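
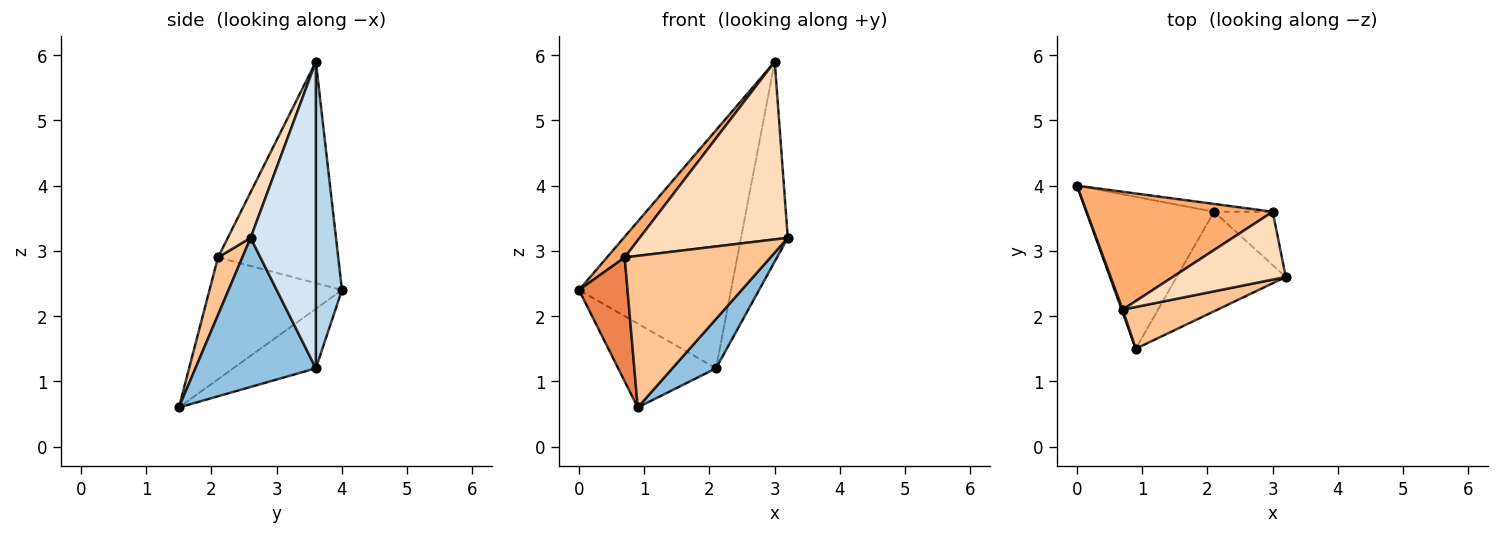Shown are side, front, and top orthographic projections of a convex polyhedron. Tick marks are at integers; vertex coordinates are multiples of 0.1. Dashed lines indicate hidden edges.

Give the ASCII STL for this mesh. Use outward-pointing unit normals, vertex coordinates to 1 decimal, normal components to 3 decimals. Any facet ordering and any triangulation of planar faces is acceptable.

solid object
 facet normal -0.378 0.448 -0.811
  outer loop
   vertex 2.1 3.6 1.2
   vertex 0.9 1.5 0.6
   vertex 0.0 4.0 2.4
  endloop
 endfacet
 facet normal 0.775 -0.281 -0.567
  outer loop
   vertex 2.1 3.6 1.2
   vertex 3.2 2.6 3.2
   vertex 0.9 1.5 0.6
  endloop
 endfacet
 facet normal 0.169 0.985 -0.032
  outer loop
   vertex 2.1 3.6 1.2
   vertex 0.0 4.0 2.4
   vertex 3.0 3.6 5.9
  endloop
 endfacet
 facet normal 0.803 0.576 -0.154
  outer loop
   vertex 2.1 3.6 1.2
   vertex 3.0 3.6 5.9
   vertex 3.2 2.6 3.2
  endloop
 endfacet
 facet normal -0.939 -0.344 0.008
  outer loop
   vertex 0.7 2.1 2.9
   vertex 0.0 4.0 2.4
   vertex 0.9 1.5 0.6
  endloop
 endfacet
 facet normal -0.761 -0.112 0.639
  outer loop
   vertex 0.7 2.1 2.9
   vertex 3.0 3.6 5.9
   vertex 0.0 4.0 2.4
  endloop
 endfacet
 facet normal 0.159 -0.952 0.262
  outer loop
   vertex 0.7 2.1 2.9
   vertex 0.9 1.5 0.6
   vertex 3.2 2.6 3.2
  endloop
 endfacet
 facet normal 0.143 -0.925 0.353
  outer loop
   vertex 0.7 2.1 2.9
   vertex 3.2 2.6 3.2
   vertex 3.0 3.6 5.9
  endloop
 endfacet
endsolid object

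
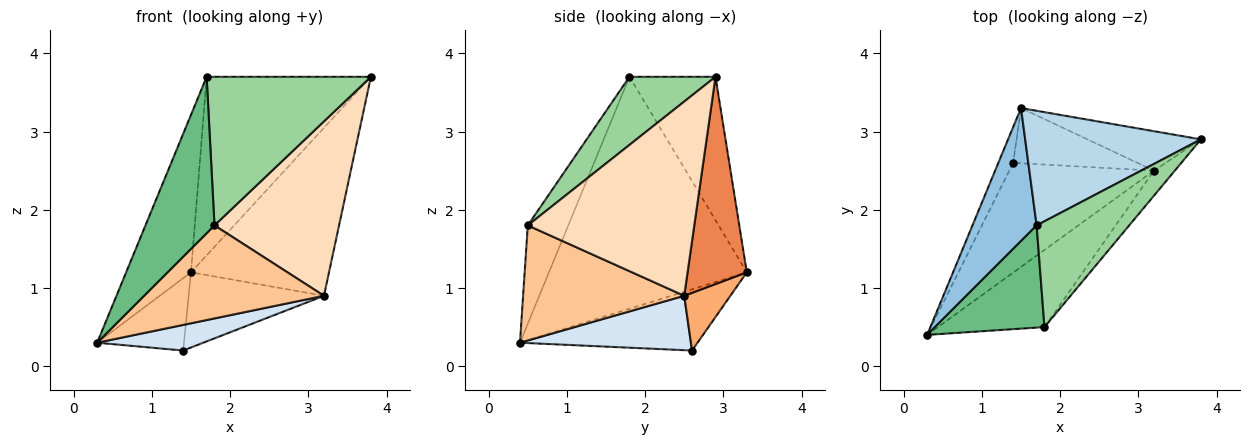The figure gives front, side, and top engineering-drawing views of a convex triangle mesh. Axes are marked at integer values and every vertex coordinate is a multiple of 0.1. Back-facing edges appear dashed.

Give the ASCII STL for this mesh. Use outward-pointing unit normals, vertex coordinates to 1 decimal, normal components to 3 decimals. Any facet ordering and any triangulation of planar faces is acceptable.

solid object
 facet normal -0.878 0.429 -0.213
  outer loop
   vertex 1.4 2.6 0.2
   vertex 0.3 0.4 0.3
   vertex 1.5 3.3 1.2
  endloop
 endfacet
 facet normal -0.919 0.301 0.254
  outer loop
   vertex 1.7 1.8 3.7
   vertex 1.5 3.3 1.2
   vertex 0.3 0.4 0.3
  endloop
 endfacet
 facet normal -0.403 0.770 0.494
  outer loop
   vertex 1.7 1.8 3.7
   vertex 3.8 2.9 3.7
   vertex 1.5 3.3 1.2
  endloop
 endfacet
 facet normal 0.344 -0.213 -0.914
  outer loop
   vertex 3.2 2.5 0.9
   vertex 0.3 0.4 0.3
   vertex 1.4 2.6 0.2
  endloop
 endfacet
 facet normal 0.385 0.898 -0.211
  outer loop
   vertex 3.2 2.5 0.9
   vertex 1.5 3.3 1.2
   vertex 3.8 2.9 3.7
  endloop
 endfacet
 facet normal 0.265 0.777 -0.571
  outer loop
   vertex 3.2 2.5 0.9
   vertex 1.4 2.6 0.2
   vertex 1.5 3.3 1.2
  endloop
 endfacet
 facet normal 0.568 -0.634 -0.525
  outer loop
   vertex 1.8 0.5 1.8
   vertex 0.3 0.4 0.3
   vertex 3.2 2.5 0.9
  endloop
 endfacet
 facet normal 0.798 -0.597 -0.086
  outer loop
   vertex 1.8 0.5 1.8
   vertex 3.2 2.5 0.9
   vertex 3.8 2.9 3.7
  endloop
 endfacet
 facet normal -0.441 -0.751 0.491
  outer loop
   vertex 1.8 0.5 1.8
   vertex 1.7 1.8 3.7
   vertex 0.3 0.4 0.3
  endloop
 endfacet
 facet normal 0.393 -0.749 0.533
  outer loop
   vertex 1.8 0.5 1.8
   vertex 3.8 2.9 3.7
   vertex 1.7 1.8 3.7
  endloop
 endfacet
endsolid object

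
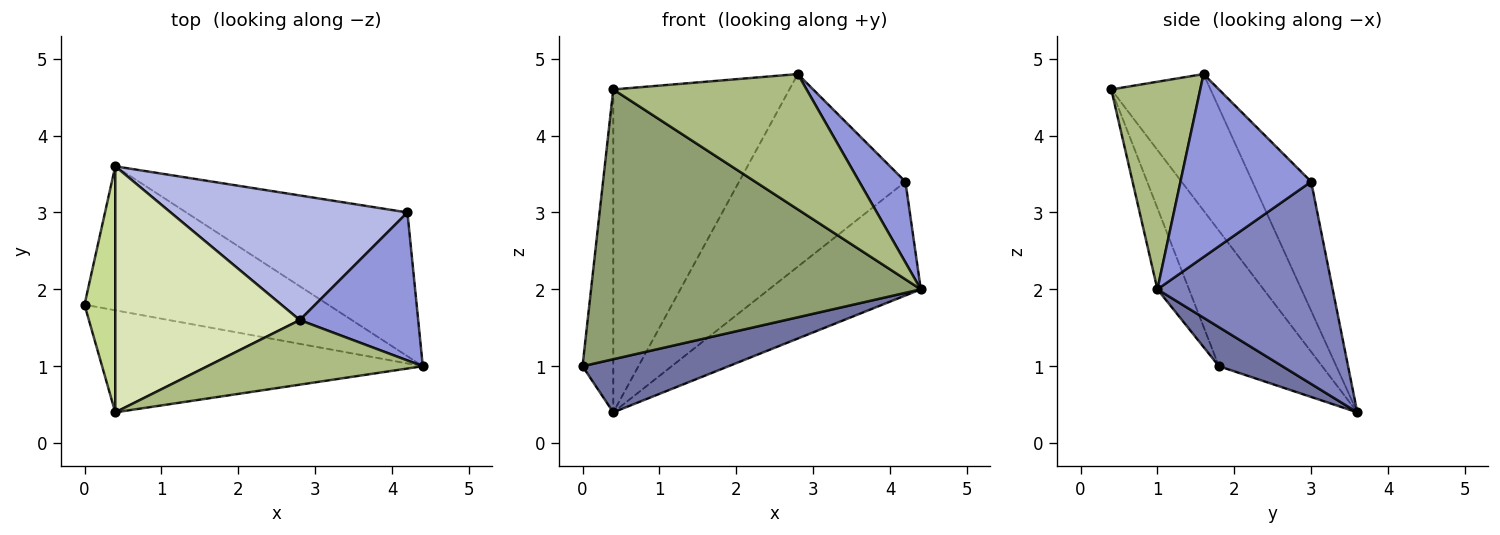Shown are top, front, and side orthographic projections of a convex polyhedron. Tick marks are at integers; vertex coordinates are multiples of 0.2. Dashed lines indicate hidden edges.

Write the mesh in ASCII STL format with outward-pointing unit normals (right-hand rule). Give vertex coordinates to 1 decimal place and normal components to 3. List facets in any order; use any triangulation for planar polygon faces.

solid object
 facet normal 0.149 -0.342 -0.928
  outer loop
   vertex 0.4 3.6 0.4
   vertex 4.4 1.0 2.0
   vertex 0.0 1.8 1.0
  endloop
 endfacet
 facet normal 0.583 0.504 -0.637
  outer loop
   vertex 4.2 3.0 3.4
   vertex 4.4 1.0 2.0
   vertex 0.4 3.6 0.4
  endloop
 endfacet
 facet normal 0.805 -0.284 0.521
  outer loop
   vertex 4.2 3.0 3.4
   vertex 2.8 1.6 4.8
   vertex 4.4 1.0 2.0
  endloop
 endfacet
 facet normal -0.284 0.805 0.521
  outer loop
   vertex 4.2 3.0 3.4
   vertex 0.4 3.6 0.4
   vertex 2.8 1.6 4.8
  endloop
 endfacet
 facet normal -0.089 -0.932 -0.352
  outer loop
   vertex 0.4 0.4 4.6
   vertex 0.0 1.8 1.0
   vertex 4.4 1.0 2.0
  endloop
 endfacet
 facet normal 0.384 -0.833 0.398
  outer loop
   vertex 0.4 0.4 4.6
   vertex 4.4 1.0 2.0
   vertex 2.8 1.6 4.8
  endloop
 endfacet
 facet normal -0.936 0.279 0.213
  outer loop
   vertex 0.4 0.4 4.6
   vertex 0.4 3.6 0.4
   vertex 0.0 1.8 1.0
  endloop
 endfacet
 facet normal -0.409 0.726 0.553
  outer loop
   vertex 0.4 0.4 4.6
   vertex 2.8 1.6 4.8
   vertex 0.4 3.6 0.4
  endloop
 endfacet
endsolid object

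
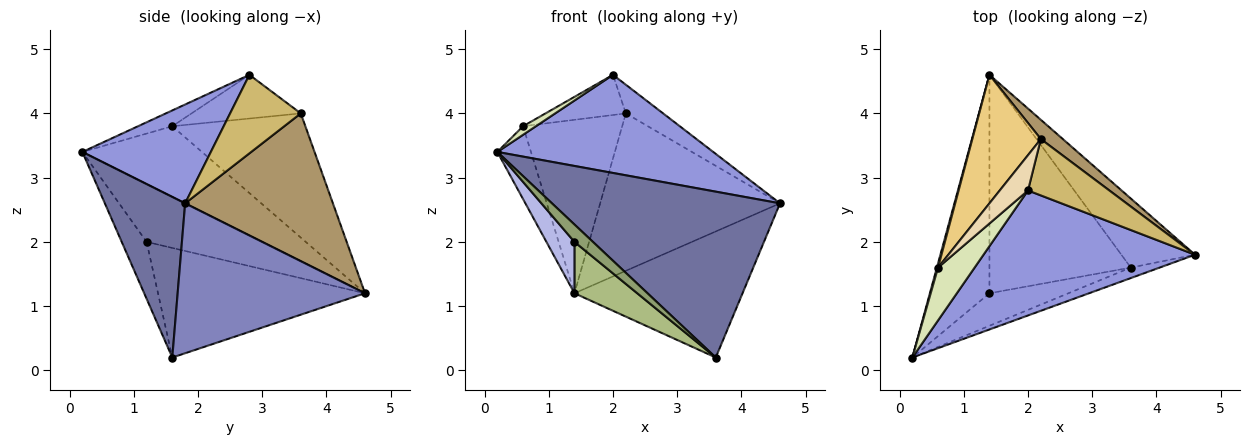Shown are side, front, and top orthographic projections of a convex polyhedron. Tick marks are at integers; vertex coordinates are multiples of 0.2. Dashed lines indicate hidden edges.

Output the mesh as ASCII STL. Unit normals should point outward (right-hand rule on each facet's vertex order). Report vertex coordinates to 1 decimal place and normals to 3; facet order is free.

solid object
 facet normal 0.332 -0.942 -0.060
  outer loop
   vertex 3.6 1.6 0.2
   vertex 4.6 1.8 2.6
   vertex 0.2 0.2 3.4
  endloop
 endfacet
 facet normal 0.699 0.627 -0.344
  outer loop
   vertex 3.6 1.6 0.2
   vertex 1.4 4.6 1.2
   vertex 4.6 1.8 2.6
  endloop
 endfacet
 facet normal 0.345 -0.580 0.738
  outer loop
   vertex 2.0 2.8 4.6
   vertex 0.2 0.2 3.4
   vertex 4.6 1.8 2.6
  endloop
 endfacet
 facet normal -0.687 -0.166 -0.708
  outer loop
   vertex 1.4 1.2 2.0
   vertex 0.2 0.2 3.4
   vertex 1.4 4.6 1.2
  endloop
 endfacet
 facet normal -0.536 -0.398 -0.744
  outer loop
   vertex 1.4 1.2 2.0
   vertex 3.6 1.6 0.2
   vertex 0.2 0.2 3.4
  endloop
 endfacet
 facet normal -0.602 -0.183 -0.777
  outer loop
   vertex 1.4 1.2 2.0
   vertex 1.4 4.6 1.2
   vertex 3.6 1.6 0.2
  endloop
 endfacet
 facet normal -0.963 0.270 0.016
  outer loop
   vertex 0.6 1.6 3.8
   vertex 1.4 4.6 1.2
   vertex 0.2 0.2 3.4
  endloop
 endfacet
 facet normal -0.393 -0.147 0.908
  outer loop
   vertex 0.6 1.6 3.8
   vertex 0.2 0.2 3.4
   vertex 2.0 2.8 4.6
  endloop
 endfacet
 facet normal 0.632 0.769 0.094
  outer loop
   vertex 2.2 3.6 4.0
   vertex 4.6 1.8 2.6
   vertex 1.4 4.6 1.2
  endloop
 endfacet
 facet normal 0.652 0.344 0.676
  outer loop
   vertex 2.2 3.6 4.0
   vertex 2.0 2.8 4.6
   vertex 4.6 1.8 2.6
  endloop
 endfacet
 facet normal -0.733 0.546 0.405
  outer loop
   vertex 2.2 3.6 4.0
   vertex 1.4 4.6 1.2
   vertex 0.6 1.6 3.8
  endloop
 endfacet
 facet normal -0.714 0.525 0.462
  outer loop
   vertex 2.2 3.6 4.0
   vertex 0.6 1.6 3.8
   vertex 2.0 2.8 4.6
  endloop
 endfacet
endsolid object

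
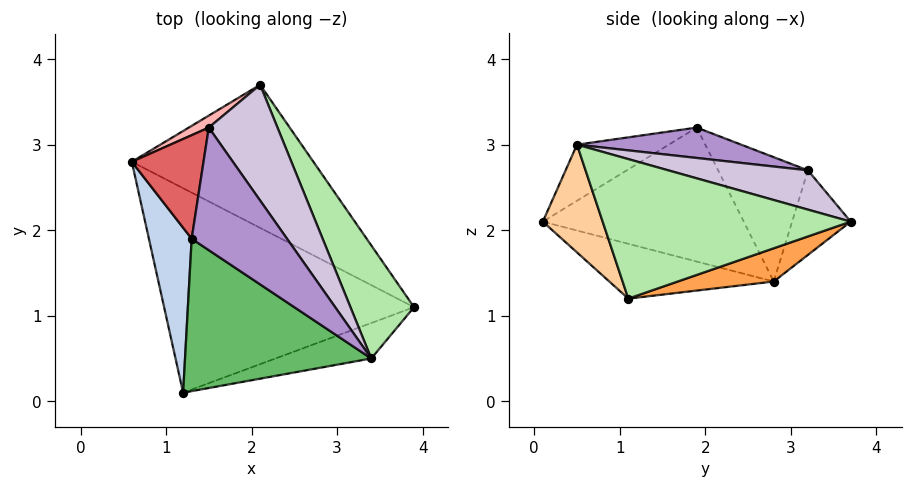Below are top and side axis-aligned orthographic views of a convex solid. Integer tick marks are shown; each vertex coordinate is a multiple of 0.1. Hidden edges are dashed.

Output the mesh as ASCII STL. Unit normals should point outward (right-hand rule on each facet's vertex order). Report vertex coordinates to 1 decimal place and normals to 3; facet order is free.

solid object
 facet normal -0.205 -0.288 -0.935
  outer loop
   vertex 1.2 0.1 2.1
   vertex 0.6 2.8 1.4
   vertex 3.9 1.1 1.2
  endloop
 endfacet
 facet normal -0.944 -0.132 0.301
  outer loop
   vertex 1.3 1.9 3.2
   vertex 0.6 2.8 1.4
   vertex 1.2 0.1 2.1
  endloop
 endfacet
 facet normal 0.163 0.422 -0.892
  outer loop
   vertex 2.1 3.7 2.1
   vertex 3.9 1.1 1.2
   vertex 0.6 2.8 1.4
  endloop
 endfacet
 facet normal 0.267 -0.934 -0.237
  outer loop
   vertex 3.4 0.5 3.0
   vertex 1.2 0.1 2.1
   vertex 3.9 1.1 1.2
  endloop
 endfacet
 facet normal -0.251 -0.495 0.832
  outer loop
   vertex 3.4 0.5 3.0
   vertex 1.3 1.9 3.2
   vertex 1.2 0.1 2.1
  endloop
 endfacet
 facet normal 0.818 0.437 0.373
  outer loop
   vertex 3.4 0.5 3.0
   vertex 3.9 1.1 1.2
   vertex 2.1 3.7 2.1
  endloop
 endfacet
 facet normal -0.824 0.309 0.475
  outer loop
   vertex 1.5 3.2 2.7
   vertex 0.6 2.8 1.4
   vertex 1.3 1.9 3.2
  endloop
 endfacet
 facet normal -0.554 0.822 0.131
  outer loop
   vertex 1.5 3.2 2.7
   vertex 2.1 3.7 2.1
   vertex 0.6 2.8 1.4
  endloop
 endfacet
 facet normal 0.289 0.305 0.907
  outer loop
   vertex 1.5 3.2 2.7
   vertex 1.3 1.9 3.2
   vertex 3.4 0.5 3.0
  endloop
 endfacet
 facet normal 0.453 0.407 0.793
  outer loop
   vertex 1.5 3.2 2.7
   vertex 3.4 0.5 3.0
   vertex 2.1 3.7 2.1
  endloop
 endfacet
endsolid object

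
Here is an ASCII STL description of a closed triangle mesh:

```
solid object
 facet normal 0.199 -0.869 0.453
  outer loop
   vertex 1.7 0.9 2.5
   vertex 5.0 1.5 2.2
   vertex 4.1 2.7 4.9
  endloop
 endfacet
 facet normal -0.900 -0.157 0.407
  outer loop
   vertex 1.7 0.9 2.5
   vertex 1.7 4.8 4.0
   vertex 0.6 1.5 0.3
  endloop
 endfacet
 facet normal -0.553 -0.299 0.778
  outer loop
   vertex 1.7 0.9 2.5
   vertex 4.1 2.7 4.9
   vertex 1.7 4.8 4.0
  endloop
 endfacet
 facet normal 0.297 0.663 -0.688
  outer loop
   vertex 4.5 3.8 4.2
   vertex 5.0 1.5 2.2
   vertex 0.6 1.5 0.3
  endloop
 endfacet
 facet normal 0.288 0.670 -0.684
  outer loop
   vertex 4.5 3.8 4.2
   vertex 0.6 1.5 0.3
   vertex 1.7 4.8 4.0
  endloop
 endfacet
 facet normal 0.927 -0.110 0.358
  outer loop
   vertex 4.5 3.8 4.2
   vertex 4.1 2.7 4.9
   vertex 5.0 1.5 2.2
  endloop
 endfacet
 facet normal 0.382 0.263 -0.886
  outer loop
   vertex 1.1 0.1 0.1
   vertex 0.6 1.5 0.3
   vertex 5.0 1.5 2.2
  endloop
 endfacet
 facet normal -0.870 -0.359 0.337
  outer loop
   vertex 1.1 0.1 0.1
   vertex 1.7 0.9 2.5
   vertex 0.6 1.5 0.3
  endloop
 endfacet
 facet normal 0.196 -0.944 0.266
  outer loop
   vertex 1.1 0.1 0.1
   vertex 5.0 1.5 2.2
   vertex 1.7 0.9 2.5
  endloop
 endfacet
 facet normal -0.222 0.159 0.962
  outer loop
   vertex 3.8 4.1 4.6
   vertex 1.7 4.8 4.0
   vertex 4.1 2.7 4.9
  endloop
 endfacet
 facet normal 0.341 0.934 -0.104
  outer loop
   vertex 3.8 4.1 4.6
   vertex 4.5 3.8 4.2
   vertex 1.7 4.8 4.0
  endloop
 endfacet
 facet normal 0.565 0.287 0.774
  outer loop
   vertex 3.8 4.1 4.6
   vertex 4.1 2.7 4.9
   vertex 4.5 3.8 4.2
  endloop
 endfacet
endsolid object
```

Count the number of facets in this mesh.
12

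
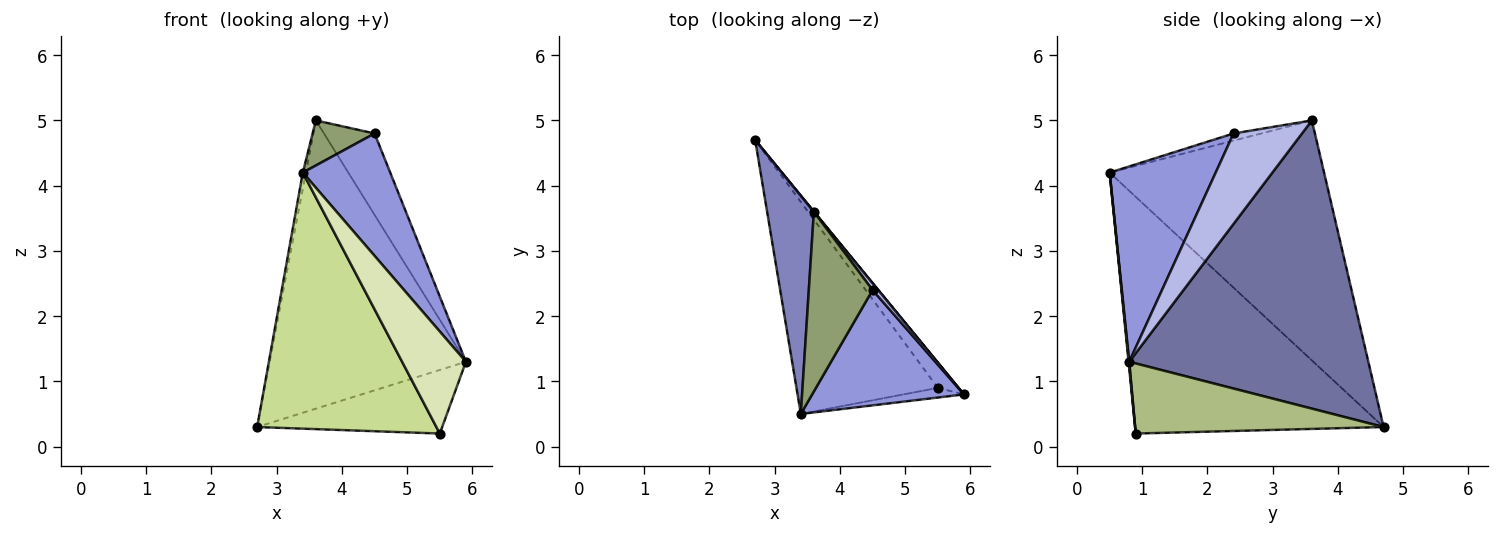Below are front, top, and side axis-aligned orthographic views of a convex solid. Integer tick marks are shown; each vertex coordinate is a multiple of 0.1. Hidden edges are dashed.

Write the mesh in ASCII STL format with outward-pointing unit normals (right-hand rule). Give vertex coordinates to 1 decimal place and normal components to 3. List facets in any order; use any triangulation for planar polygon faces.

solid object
 facet normal 0.773 0.634 0.000
  outer loop
   vertex 3.6 3.6 5.0
   vertex 5.9 0.8 1.3
   vertex 2.7 4.7 0.3
  endloop
 endfacet
 facet normal -0.981 0.014 0.191
  outer loop
   vertex 3.6 3.6 5.0
   vertex 2.7 4.7 0.3
   vertex 3.4 0.5 4.2
  endloop
 endfacet
 facet normal 0.662 -0.546 0.514
  outer loop
   vertex 4.5 2.4 4.8
   vertex 3.4 0.5 4.2
   vertex 5.9 0.8 1.3
  endloop
 endfacet
 facet normal 0.803 0.594 0.050
  outer loop
   vertex 4.5 2.4 4.8
   vertex 5.9 0.8 1.3
   vertex 3.6 3.6 5.0
  endloop
 endfacet
 facet normal -0.108 -0.242 0.964
  outer loop
   vertex 4.5 2.4 4.8
   vertex 3.6 3.6 5.0
   vertex 3.4 0.5 4.2
  endloop
 endfacet
 facet normal 0.780 0.581 -0.231
  outer loop
   vertex 5.5 0.9 0.2
   vertex 2.7 4.7 0.3
   vertex 5.9 0.8 1.3
  endloop
 endfacet
 facet normal -0.730 -0.526 -0.436
  outer loop
   vertex 5.5 0.9 0.2
   vertex 3.4 0.5 4.2
   vertex 2.7 4.7 0.3
  endloop
 endfacet
 facet normal 0.010 -0.996 -0.094
  outer loop
   vertex 5.5 0.9 0.2
   vertex 5.9 0.8 1.3
   vertex 3.4 0.5 4.2
  endloop
 endfacet
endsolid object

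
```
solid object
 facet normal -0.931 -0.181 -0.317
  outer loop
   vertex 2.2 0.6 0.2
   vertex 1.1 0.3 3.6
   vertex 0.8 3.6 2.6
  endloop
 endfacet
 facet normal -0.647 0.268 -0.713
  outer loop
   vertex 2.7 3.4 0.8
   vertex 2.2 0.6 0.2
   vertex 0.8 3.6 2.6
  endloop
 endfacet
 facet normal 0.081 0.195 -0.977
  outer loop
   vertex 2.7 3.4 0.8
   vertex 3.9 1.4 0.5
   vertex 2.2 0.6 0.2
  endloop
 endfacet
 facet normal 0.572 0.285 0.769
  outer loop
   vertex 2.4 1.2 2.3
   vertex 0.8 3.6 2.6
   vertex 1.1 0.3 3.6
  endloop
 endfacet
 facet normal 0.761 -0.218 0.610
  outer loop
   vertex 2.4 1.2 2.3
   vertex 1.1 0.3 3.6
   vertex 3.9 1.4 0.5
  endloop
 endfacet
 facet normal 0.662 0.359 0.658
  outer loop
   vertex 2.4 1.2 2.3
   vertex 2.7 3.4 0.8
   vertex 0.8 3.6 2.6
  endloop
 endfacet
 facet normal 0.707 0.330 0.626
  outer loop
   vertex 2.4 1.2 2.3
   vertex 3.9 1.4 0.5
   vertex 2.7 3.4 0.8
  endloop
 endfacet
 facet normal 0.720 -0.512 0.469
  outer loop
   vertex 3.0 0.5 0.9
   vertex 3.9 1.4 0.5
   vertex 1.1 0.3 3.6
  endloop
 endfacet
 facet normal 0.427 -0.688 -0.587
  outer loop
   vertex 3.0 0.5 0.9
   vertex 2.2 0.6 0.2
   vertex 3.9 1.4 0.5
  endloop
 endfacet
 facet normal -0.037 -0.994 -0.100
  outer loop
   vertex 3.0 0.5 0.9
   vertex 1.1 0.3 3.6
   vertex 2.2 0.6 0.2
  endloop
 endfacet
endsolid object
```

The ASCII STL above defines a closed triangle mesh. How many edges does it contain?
15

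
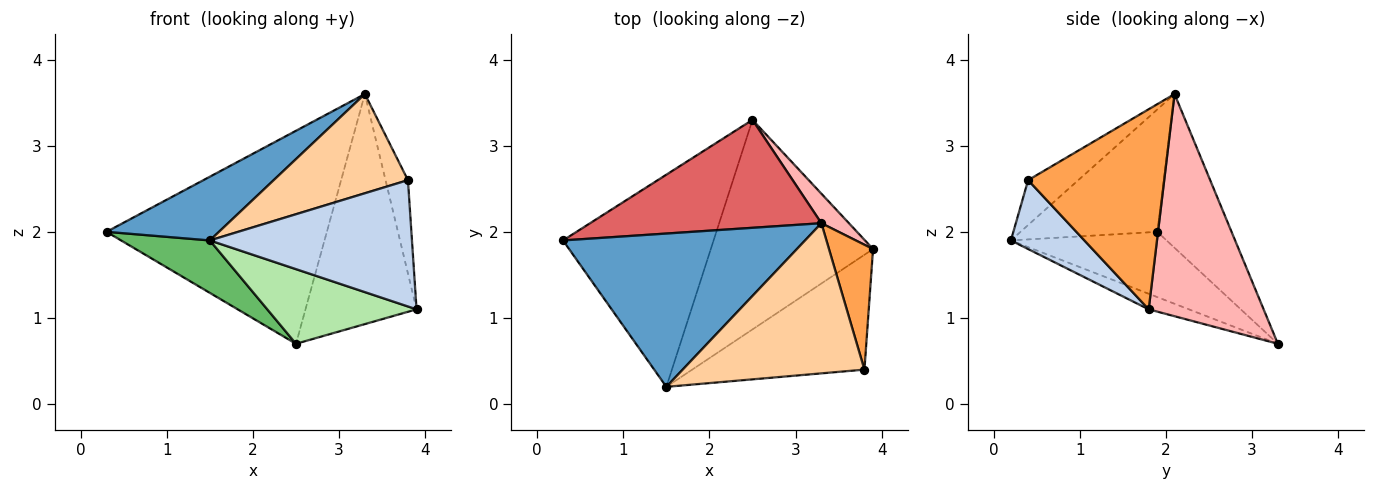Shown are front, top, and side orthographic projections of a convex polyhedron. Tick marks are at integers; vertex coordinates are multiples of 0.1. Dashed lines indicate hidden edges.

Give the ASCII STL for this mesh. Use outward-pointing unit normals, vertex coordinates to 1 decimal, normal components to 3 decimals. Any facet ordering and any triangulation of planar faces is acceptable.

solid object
 facet normal -0.423 -0.348 0.837
  outer loop
   vertex 3.3 2.1 3.6
   vertex 0.3 1.9 2.0
   vertex 1.5 0.2 1.9
  endloop
 endfacet
 facet normal 0.260 -0.715 -0.650
  outer loop
   vertex 3.8 0.4 2.6
   vertex 1.5 0.2 1.9
   vertex 3.9 1.8 1.1
  endloop
 endfacet
 facet normal 0.964 0.159 0.212
  outer loop
   vertex 3.8 0.4 2.6
   vertex 3.9 1.8 1.1
   vertex 3.3 2.1 3.6
  endloop
 endfacet
 facet normal -0.202 -0.540 0.817
  outer loop
   vertex 3.8 0.4 2.6
   vertex 3.3 2.1 3.6
   vertex 1.5 0.2 1.9
  endloop
 endfacet
 facet normal -0.388 -0.221 -0.895
  outer loop
   vertex 2.5 3.3 0.7
   vertex 1.5 0.2 1.9
   vertex 0.3 1.9 2.0
  endloop
 endfacet
 facet normal -0.090 -0.334 -0.938
  outer loop
   vertex 2.5 3.3 0.7
   vertex 3.9 1.8 1.1
   vertex 1.5 0.2 1.9
  endloop
 endfacet
 facet normal -0.288 0.854 0.433
  outer loop
   vertex 2.5 3.3 0.7
   vertex 0.3 1.9 2.0
   vertex 3.3 2.1 3.6
  endloop
 endfacet
 facet normal 0.716 0.692 0.089
  outer loop
   vertex 2.5 3.3 0.7
   vertex 3.3 2.1 3.6
   vertex 3.9 1.8 1.1
  endloop
 endfacet
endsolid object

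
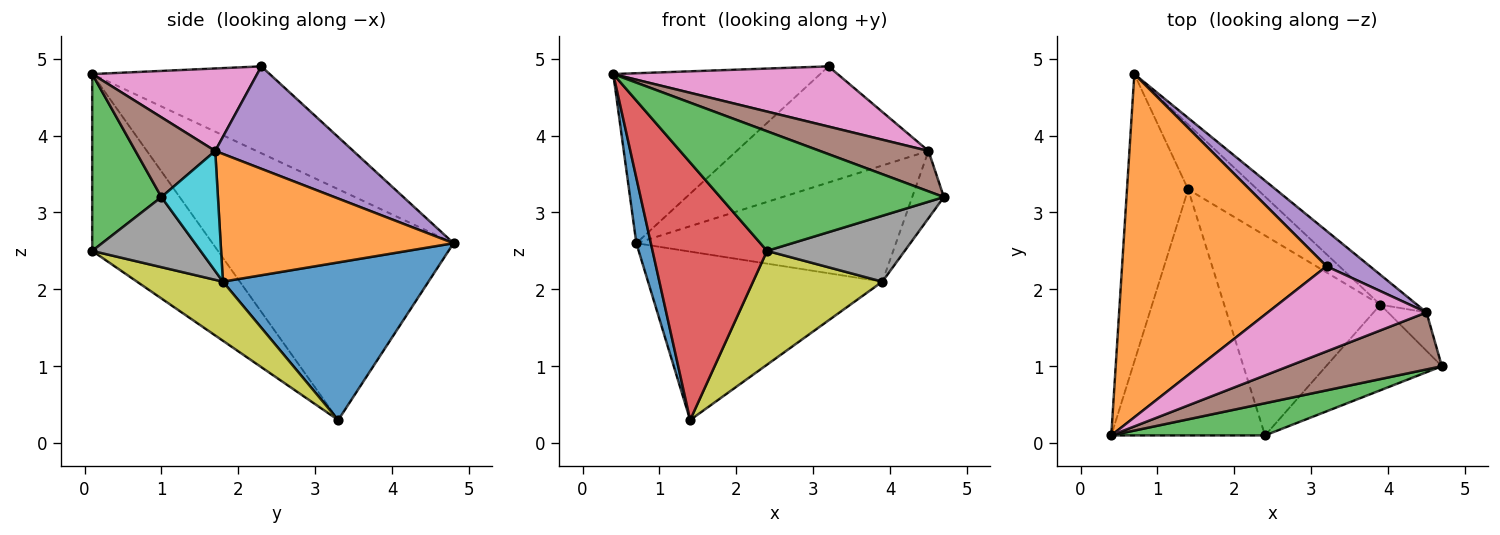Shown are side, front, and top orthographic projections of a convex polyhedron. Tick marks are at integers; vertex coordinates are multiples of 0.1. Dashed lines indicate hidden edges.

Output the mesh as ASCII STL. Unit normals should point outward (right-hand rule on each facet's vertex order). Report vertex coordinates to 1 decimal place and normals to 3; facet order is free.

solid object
 facet normal -0.965 -0.058 -0.256
  outer loop
   vertex 1.4 3.3 0.3
   vertex 0.4 0.1 4.8
   vertex 0.7 4.8 2.6
  endloop
 endfacet
 facet normal -0.356 0.415 0.838
  outer loop
   vertex 3.2 2.3 4.9
   vertex 0.7 4.8 2.6
   vertex 0.4 0.1 4.8
  endloop
 endfacet
 facet normal 0.286 -0.925 0.249
  outer loop
   vertex 2.4 0.1 2.5
   vertex 4.7 1.0 3.2
   vertex 0.4 0.1 4.8
  endloop
 endfacet
 facet normal -0.622 -0.566 -0.541
  outer loop
   vertex 2.4 0.1 2.5
   vertex 0.4 0.1 4.8
   vertex 1.4 3.3 0.3
  endloop
 endfacet
 facet normal 0.567 0.788 0.240
  outer loop
   vertex 4.5 1.7 3.8
   vertex 0.7 4.8 2.6
   vertex 3.2 2.3 4.9
  endloop
 endfacet
 facet normal 0.391 -0.532 0.751
  outer loop
   vertex 4.5 1.7 3.8
   vertex 0.4 0.1 4.8
   vertex 4.7 1.0 3.2
  endloop
 endfacet
 facet normal 0.391 -0.531 0.752
  outer loop
   vertex 4.5 1.7 3.8
   vertex 3.2 2.3 4.9
   vertex 0.4 0.1 4.8
  endloop
 endfacet
 facet normal 0.433 -0.550 -0.715
  outer loop
   vertex 3.9 1.8 2.1
   vertex 4.7 1.0 3.2
   vertex 2.4 0.1 2.5
  endloop
 endfacet
 facet normal 0.312 -0.470 -0.826
  outer loop
   vertex 3.9 1.8 2.1
   vertex 2.4 0.1 2.5
   vertex 1.4 3.3 0.3
  endloop
 endfacet
 facet normal 0.840 0.471 -0.269
  outer loop
   vertex 3.9 1.8 2.1
   vertex 4.5 1.7 3.8
   vertex 4.7 1.0 3.2
  endloop
 endfacet
 facet normal 0.633 0.722 -0.278
  outer loop
   vertex 3.9 1.8 2.1
   vertex 1.4 3.3 0.3
   vertex 0.7 4.8 2.6
  endloop
 endfacet
 facet normal 0.656 0.731 -0.188
  outer loop
   vertex 3.9 1.8 2.1
   vertex 0.7 4.8 2.6
   vertex 4.5 1.7 3.8
  endloop
 endfacet
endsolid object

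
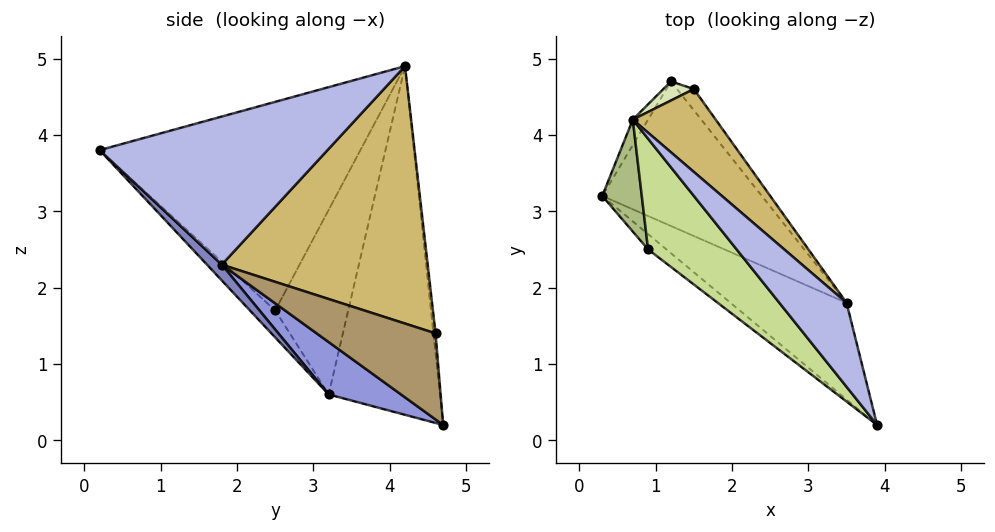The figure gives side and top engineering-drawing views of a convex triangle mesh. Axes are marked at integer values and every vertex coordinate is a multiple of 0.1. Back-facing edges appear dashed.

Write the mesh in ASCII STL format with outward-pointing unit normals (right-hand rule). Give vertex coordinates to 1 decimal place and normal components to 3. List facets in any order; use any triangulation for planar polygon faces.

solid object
 facet normal -0.861 0.507 -0.038
  outer loop
   vertex 0.7 4.2 4.9
   vertex 1.2 4.7 0.2
   vertex 0.3 3.2 0.6
  endloop
 endfacet
 facet normal 0.100 -0.667 -0.738
  outer loop
   vertex 3.5 1.8 2.3
   vertex 3.9 0.2 3.8
   vertex 0.3 3.2 0.6
  endloop
 endfacet
 facet normal 0.286 -0.403 -0.869
  outer loop
   vertex 3.5 1.8 2.3
   vertex 0.3 3.2 0.6
   vertex 1.2 4.7 0.2
  endloop
 endfacet
 facet normal 0.776 0.524 0.352
  outer loop
   vertex 3.5 1.8 2.3
   vertex 0.7 4.2 4.9
   vertex 3.9 0.2 3.8
  endloop
 endfacet
 facet normal -0.440 -0.847 -0.299
  outer loop
   vertex 0.9 2.5 1.7
   vertex 0.3 3.2 0.6
   vertex 3.9 0.2 3.8
  endloop
 endfacet
 facet normal -0.871 -0.454 0.187
  outer loop
   vertex 0.9 2.5 1.7
   vertex 0.7 4.2 4.9
   vertex 0.3 3.2 0.6
  endloop
 endfacet
 facet normal -0.703 -0.645 0.299
  outer loop
   vertex 0.9 2.5 1.7
   vertex 3.9 0.2 3.8
   vertex 0.7 4.2 4.9
  endloop
 endfacet
 facet normal -0.064 0.993 0.099
  outer loop
   vertex 1.5 4.6 1.4
   vertex 1.2 4.7 0.2
   vertex 0.7 4.2 4.9
  endloop
 endfacet
 facet normal 0.827 0.539 -0.162
  outer loop
   vertex 1.5 4.6 1.4
   vertex 3.5 1.8 2.3
   vertex 1.2 4.7 0.2
  endloop
 endfacet
 facet normal 0.751 0.614 0.242
  outer loop
   vertex 1.5 4.6 1.4
   vertex 0.7 4.2 4.9
   vertex 3.5 1.8 2.3
  endloop
 endfacet
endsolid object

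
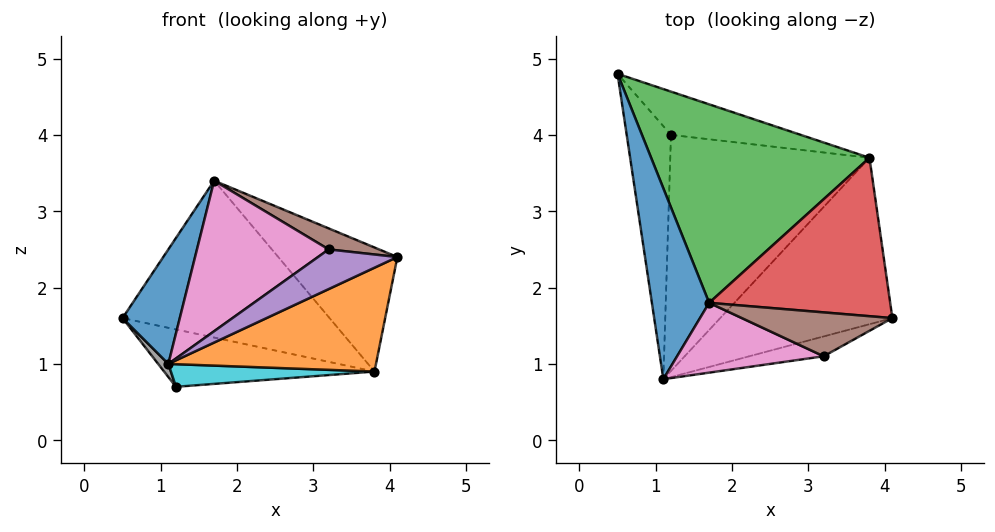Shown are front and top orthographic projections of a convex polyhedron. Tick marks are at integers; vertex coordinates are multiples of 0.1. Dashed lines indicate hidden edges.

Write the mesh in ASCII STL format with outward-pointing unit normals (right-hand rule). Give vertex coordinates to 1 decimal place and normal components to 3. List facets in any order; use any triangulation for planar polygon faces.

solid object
 facet normal -0.932 -0.186 0.311
  outer loop
   vertex 1.7 1.8 3.4
   vertex 0.5 4.8 1.6
   vertex 1.1 0.8 1.0
  endloop
 endfacet
 facet normal 0.473 -0.466 -0.747
  outer loop
   vertex 3.8 3.7 0.9
   vertex 4.1 1.6 2.4
   vertex 1.1 0.8 1.0
  endloop
 endfacet
 facet normal 0.350 0.581 0.735
  outer loop
   vertex 3.8 3.7 0.9
   vertex 0.5 4.8 1.6
   vertex 1.7 1.8 3.4
  endloop
 endfacet
 facet normal 0.355 0.576 0.736
  outer loop
   vertex 3.8 3.7 0.9
   vertex 1.7 1.8 3.4
   vertex 4.1 1.6 2.4
  endloop
 endfacet
 facet normal 0.408 -0.816 -0.408
  outer loop
   vertex 3.2 1.1 2.5
   vertex 1.1 0.8 1.0
   vertex 4.1 1.6 2.4
  endloop
 endfacet
 facet normal 0.322 -0.408 0.854
  outer loop
   vertex 3.2 1.1 2.5
   vertex 4.1 1.6 2.4
   vertex 1.7 1.8 3.4
  endloop
 endfacet
 facet normal -0.168 -0.894 0.415
  outer loop
   vertex 3.2 1.1 2.5
   vertex 1.7 1.8 3.4
   vertex 1.1 0.8 1.0
  endloop
 endfacet
 facet normal -0.802 -0.031 -0.596
  outer loop
   vertex 1.2 4.0 0.7
   vertex 1.1 0.8 1.0
   vertex 0.5 4.8 1.6
  endloop
 endfacet
 facet normal 0.137 0.791 -0.596
  outer loop
   vertex 1.2 4.0 0.7
   vertex 0.5 4.8 1.6
   vertex 3.8 3.7 0.9
  endloop
 endfacet
 facet normal 0.065 -0.095 -0.993
  outer loop
   vertex 1.2 4.0 0.7
   vertex 3.8 3.7 0.9
   vertex 1.1 0.8 1.0
  endloop
 endfacet
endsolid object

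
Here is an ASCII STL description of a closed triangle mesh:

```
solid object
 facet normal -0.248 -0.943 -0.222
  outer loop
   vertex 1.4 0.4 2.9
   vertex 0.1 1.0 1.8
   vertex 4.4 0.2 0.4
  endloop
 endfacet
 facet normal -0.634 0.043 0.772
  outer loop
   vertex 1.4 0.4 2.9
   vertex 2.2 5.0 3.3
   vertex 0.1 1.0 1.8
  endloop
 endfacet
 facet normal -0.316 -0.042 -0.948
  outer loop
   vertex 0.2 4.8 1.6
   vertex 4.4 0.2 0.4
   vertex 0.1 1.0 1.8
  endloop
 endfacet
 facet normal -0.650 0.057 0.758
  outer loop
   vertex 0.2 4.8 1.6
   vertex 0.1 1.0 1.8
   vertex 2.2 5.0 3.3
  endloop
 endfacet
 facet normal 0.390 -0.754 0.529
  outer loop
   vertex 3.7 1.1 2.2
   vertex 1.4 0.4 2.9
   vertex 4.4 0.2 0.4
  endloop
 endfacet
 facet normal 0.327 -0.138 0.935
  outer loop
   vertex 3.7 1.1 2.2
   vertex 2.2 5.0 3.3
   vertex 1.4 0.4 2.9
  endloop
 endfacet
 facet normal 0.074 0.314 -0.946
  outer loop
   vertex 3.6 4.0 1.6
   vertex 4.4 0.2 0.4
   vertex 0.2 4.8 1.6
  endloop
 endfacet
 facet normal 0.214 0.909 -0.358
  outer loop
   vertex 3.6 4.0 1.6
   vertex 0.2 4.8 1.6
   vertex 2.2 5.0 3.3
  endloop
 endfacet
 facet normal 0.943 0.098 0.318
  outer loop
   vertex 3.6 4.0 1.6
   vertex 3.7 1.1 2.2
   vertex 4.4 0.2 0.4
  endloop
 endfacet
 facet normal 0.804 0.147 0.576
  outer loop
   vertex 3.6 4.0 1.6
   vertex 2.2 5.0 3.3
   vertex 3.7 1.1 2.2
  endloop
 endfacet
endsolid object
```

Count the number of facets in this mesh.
10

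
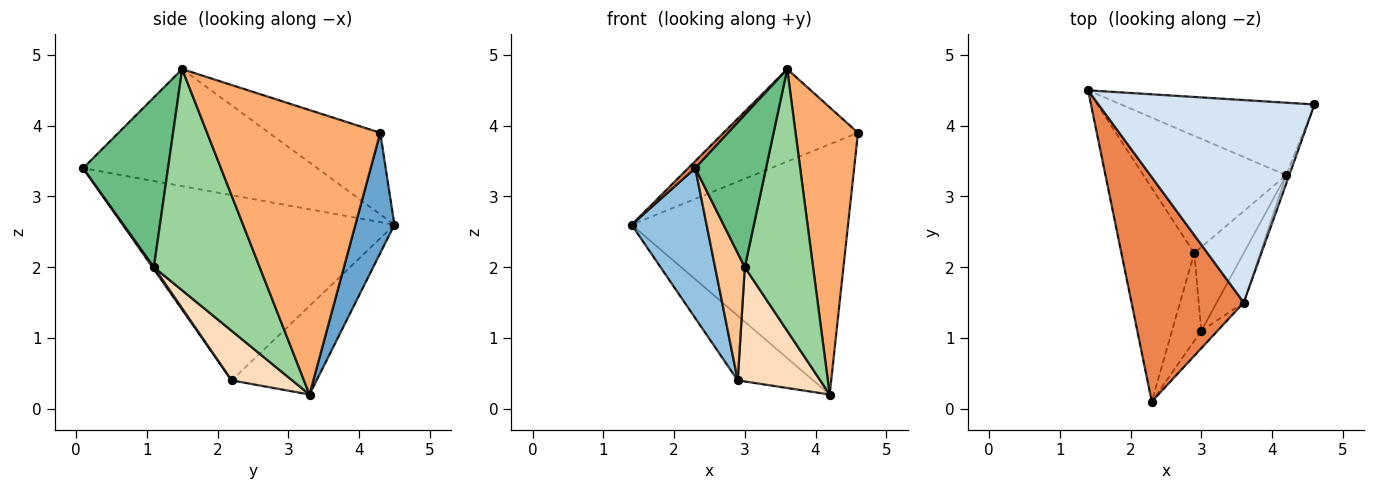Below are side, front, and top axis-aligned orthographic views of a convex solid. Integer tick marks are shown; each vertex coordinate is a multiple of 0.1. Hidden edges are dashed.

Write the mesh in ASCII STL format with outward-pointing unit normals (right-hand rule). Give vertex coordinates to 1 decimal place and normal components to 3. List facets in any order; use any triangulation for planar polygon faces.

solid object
 facet normal 0.171 0.946 -0.274
  outer loop
   vertex 4.2 3.3 0.2
   vertex 1.4 4.5 2.6
   vertex 4.6 4.3 3.9
  endloop
 endfacet
 facet normal -0.901 -0.249 -0.354
  outer loop
   vertex 2.9 2.2 0.4
   vertex 2.3 0.1 3.4
   vertex 1.4 4.5 2.6
  endloop
 endfacet
 facet normal -0.478 0.424 -0.769
  outer loop
   vertex 2.9 2.2 0.4
   vertex 1.4 4.5 2.6
   vertex 4.2 3.3 0.2
  endloop
 endfacet
 facet normal -0.325 0.393 0.860
  outer loop
   vertex 3.6 1.5 4.8
   vertex 4.6 4.3 3.9
   vertex 1.4 4.5 2.6
  endloop
 endfacet
 facet normal -0.722 -0.022 0.692
  outer loop
   vertex 3.6 1.5 4.8
   vertex 1.4 4.5 2.6
   vertex 2.3 0.1 3.4
  endloop
 endfacet
 facet normal 0.941 -0.339 -0.010
  outer loop
   vertex 3.6 1.5 4.8
   vertex 4.2 3.3 0.2
   vertex 4.6 4.3 3.9
  endloop
 endfacet
 facet normal 0.039 -0.822 -0.568
  outer loop
   vertex 3.0 1.1 2.0
   vertex 2.3 0.1 3.4
   vertex 2.9 2.2 0.4
  endloop
 endfacet
 facet normal 0.509 -0.694 -0.509
  outer loop
   vertex 3.0 1.1 2.0
   vertex 2.9 2.2 0.4
   vertex 4.2 3.3 0.2
  endloop
 endfacet
 facet normal 0.766 -0.638 -0.073
  outer loop
   vertex 3.0 1.1 2.0
   vertex 3.6 1.5 4.8
   vertex 2.3 0.1 3.4
  endloop
 endfacet
 facet normal 0.836 -0.539 -0.102
  outer loop
   vertex 3.0 1.1 2.0
   vertex 4.2 3.3 0.2
   vertex 3.6 1.5 4.8
  endloop
 endfacet
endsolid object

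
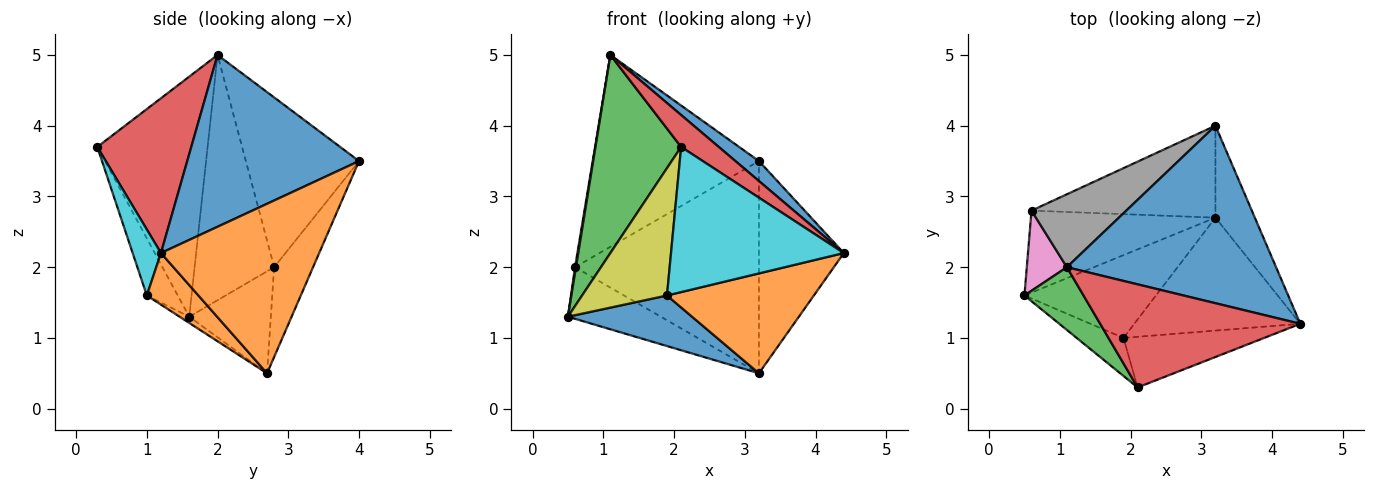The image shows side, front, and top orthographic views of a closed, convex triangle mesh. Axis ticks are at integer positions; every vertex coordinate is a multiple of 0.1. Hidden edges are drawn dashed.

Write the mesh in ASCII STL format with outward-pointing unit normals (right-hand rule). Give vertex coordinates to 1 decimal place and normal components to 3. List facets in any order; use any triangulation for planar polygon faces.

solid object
 facet normal 0.632 -0.086 0.770
  outer loop
   vertex 1.1 2.0 5.0
   vertex 4.4 1.2 2.2
   vertex 3.2 4.0 3.5
  endloop
 endfacet
 facet normal 0.863 0.463 -0.201
  outer loop
   vertex 3.2 2.7 0.5
   vertex 3.2 4.0 3.5
   vertex 4.4 1.2 2.2
  endloop
 endfacet
 facet normal -0.775 -0.602 0.191
  outer loop
   vertex 2.1 0.3 3.7
   vertex 1.1 2.0 5.0
   vertex 0.5 1.6 1.3
  endloop
 endfacet
 facet normal 0.594 -0.238 0.768
  outer loop
   vertex 2.1 0.3 3.7
   vertex 4.4 1.2 2.2
   vertex 1.1 2.0 5.0
  endloop
 endfacet
 facet normal -0.424 0.482 -0.767
  outer loop
   vertex 0.6 2.8 2.0
   vertex 3.2 2.7 0.5
   vertex 0.5 1.6 1.3
  endloop
 endfacet
 facet normal -0.191 0.901 -0.390
  outer loop
   vertex 0.6 2.8 2.0
   vertex 3.2 4.0 3.5
   vertex 3.2 2.7 0.5
  endloop
 endfacet
 facet normal -0.987 -0.012 0.161
  outer loop
   vertex 0.6 2.8 2.0
   vertex 0.5 1.6 1.3
   vertex 1.1 2.0 5.0
  endloop
 endfacet
 facet normal -0.537 0.789 0.300
  outer loop
   vertex 0.6 2.8 2.0
   vertex 1.1 2.0 5.0
   vertex 3.2 4.0 3.5
  endloop
 endfacet
 facet normal -0.330 -0.905 -0.270
  outer loop
   vertex 1.9 1.0 1.6
   vertex 2.1 0.3 3.7
   vertex 0.5 1.6 1.3
  endloop
 endfacet
 facet normal 0.153 -0.933 -0.326
  outer loop
   vertex 1.9 1.0 1.6
   vertex 4.4 1.2 2.2
   vertex 2.1 0.3 3.7
  endloop
 endfacet
 facet normal -0.040 -0.521 -0.853
  outer loop
   vertex 1.9 1.0 1.6
   vertex 0.5 1.6 1.3
   vertex 3.2 2.7 0.5
  endloop
 endfacet
 facet normal 0.227 -0.645 -0.729
  outer loop
   vertex 1.9 1.0 1.6
   vertex 3.2 2.7 0.5
   vertex 4.4 1.2 2.2
  endloop
 endfacet
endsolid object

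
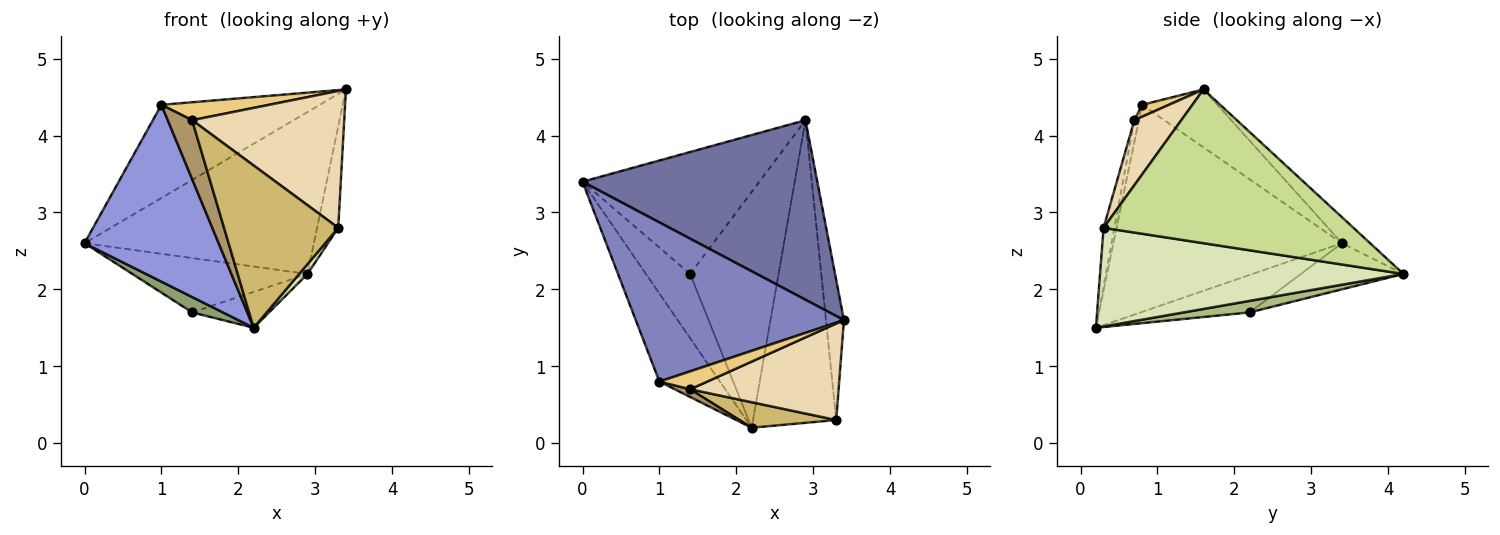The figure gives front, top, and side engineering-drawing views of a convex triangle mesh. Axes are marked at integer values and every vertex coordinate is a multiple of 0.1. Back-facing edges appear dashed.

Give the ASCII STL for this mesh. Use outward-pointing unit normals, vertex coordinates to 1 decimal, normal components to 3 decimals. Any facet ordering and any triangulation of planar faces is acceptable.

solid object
 facet normal -0.082 0.667 0.740
  outer loop
   vertex 2.9 4.2 2.2
   vertex 0.0 3.4 2.6
   vertex 3.4 1.6 4.6
  endloop
 endfacet
 facet normal -0.234 0.491 0.839
  outer loop
   vertex 1.0 0.8 4.4
   vertex 3.4 1.6 4.6
   vertex 0.0 3.4 2.6
  endloop
 endfacet
 facet normal -0.836 -0.491 -0.244
  outer loop
   vertex 1.0 0.8 4.4
   vertex 0.0 3.4 2.6
   vertex 2.2 0.2 1.5
  endloop
 endfacet
 facet normal -0.232 0.396 -0.889
  outer loop
   vertex 1.4 2.2 1.7
   vertex 0.0 3.4 2.6
   vertex 2.9 4.2 2.2
  endloop
 endfacet
 facet normal -0.636 -0.179 -0.750
  outer loop
   vertex 1.4 2.2 1.7
   vertex 2.2 0.2 1.5
   vertex 0.0 3.4 2.6
  endloop
 endfacet
 facet normal 0.128 0.149 -0.981
  outer loop
   vertex 1.4 2.2 1.7
   vertex 2.9 4.2 2.2
   vertex 2.2 0.2 1.5
  endloop
 endfacet
 facet normal 0.990 0.084 -0.115
  outer loop
   vertex 3.3 0.3 2.8
   vertex 2.9 4.2 2.2
   vertex 3.4 1.6 4.6
  endloop
 endfacet
 facet normal 0.764 -0.021 -0.645
  outer loop
   vertex 3.3 0.3 2.8
   vertex 2.2 0.2 1.5
   vertex 2.9 4.2 2.2
  endloop
 endfacet
 facet normal -0.180 -0.975 0.127
  outer loop
   vertex 1.4 0.7 4.2
   vertex 1.0 0.8 4.4
   vertex 2.2 0.2 1.5
  endloop
 endfacet
 facet normal -0.093 -0.984 0.155
  outer loop
   vertex 1.4 0.7 4.2
   vertex 2.2 0.2 1.5
   vertex 3.3 0.3 2.8
  endloop
 endfacet
 facet normal 0.174 -0.696 0.696
  outer loop
   vertex 1.4 0.7 4.2
   vertex 3.4 1.6 4.6
   vertex 1.0 0.8 4.4
  endloop
 endfacet
 facet normal 0.245 -0.792 0.559
  outer loop
   vertex 1.4 0.7 4.2
   vertex 3.3 0.3 2.8
   vertex 3.4 1.6 4.6
  endloop
 endfacet
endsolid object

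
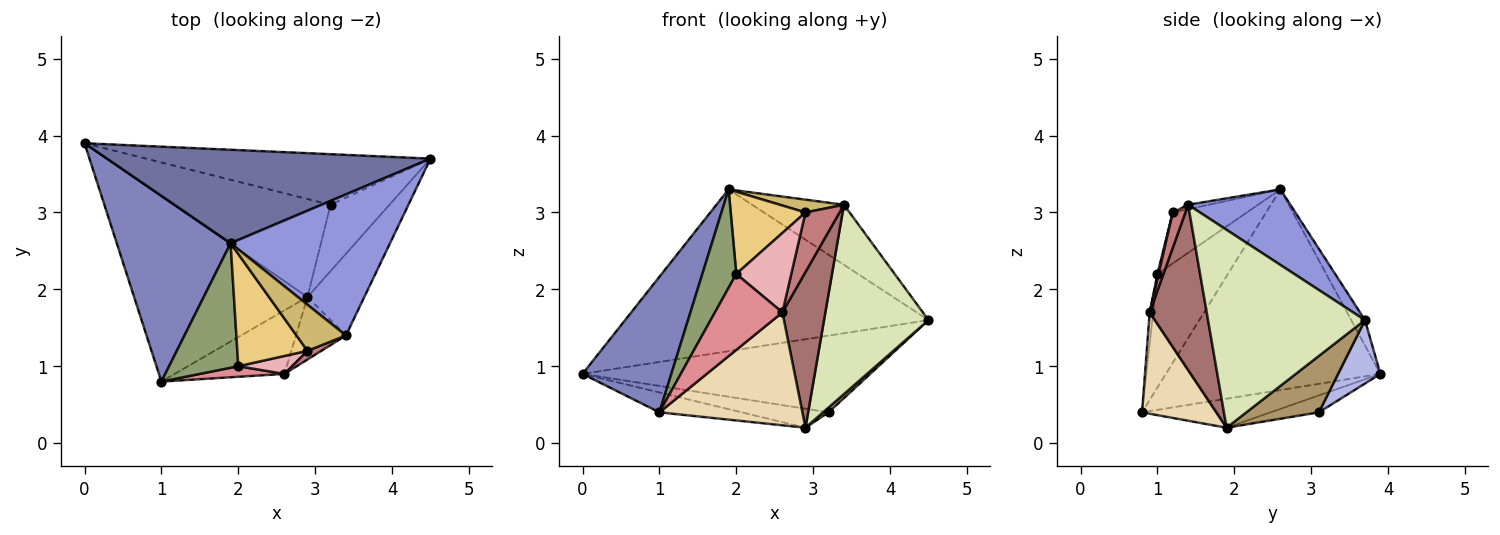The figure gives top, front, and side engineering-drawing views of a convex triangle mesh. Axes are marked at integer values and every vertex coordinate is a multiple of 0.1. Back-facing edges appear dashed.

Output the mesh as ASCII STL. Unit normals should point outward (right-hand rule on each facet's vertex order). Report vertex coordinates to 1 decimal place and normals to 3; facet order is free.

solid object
 facet normal -0.039 0.865 0.500
  outer loop
   vertex 1.9 2.6 3.3
   vertex 4.5 3.7 1.6
   vertex 0.0 3.9 0.9
  endloop
 endfacet
 facet normal -0.818 -0.339 0.464
  outer loop
   vertex 1.9 2.6 3.3
   vertex 0.0 3.9 0.9
   vertex 1.0 0.8 0.4
  endloop
 endfacet
 facet normal 0.400 0.359 0.843
  outer loop
   vertex 3.4 1.4 3.1
   vertex 4.5 3.7 1.6
   vertex 1.9 2.6 3.3
  endloop
 endfacet
 facet normal 0.122 0.829 -0.546
  outer loop
   vertex 3.2 3.1 0.4
   vertex 0.0 3.9 0.9
   vertex 4.5 3.7 1.6
  endloop
 endfacet
 facet normal -0.790 -0.380 0.481
  outer loop
   vertex 2.0 1.0 2.2
   vertex 1.9 2.6 3.3
   vertex 1.0 0.8 0.4
  endloop
 endfacet
 facet normal -0.164 0.105 -0.981
  outer loop
   vertex 2.9 1.9 0.2
   vertex 1.0 0.8 0.4
   vertex 0.0 3.9 0.9
  endloop
 endfacet
 facet normal -0.105 0.189 -0.976
  outer loop
   vertex 2.9 1.9 0.2
   vertex 0.0 3.9 0.9
   vertex 3.2 3.1 0.4
  endloop
 endfacet
 facet normal 0.810 -0.539 -0.233
  outer loop
   vertex 2.9 1.9 0.2
   vertex 4.5 3.7 1.6
   vertex 3.4 1.4 3.1
  endloop
 endfacet
 facet normal 0.690 -0.052 -0.722
  outer loop
   vertex 2.9 1.9 0.2
   vertex 3.2 3.1 0.4
   vertex 4.5 3.7 1.6
  endloop
 endfacet
 facet normal -0.085 -0.267 0.960
  outer loop
   vertex 2.9 1.2 3.0
   vertex 3.4 1.4 3.1
   vertex 1.9 2.6 3.3
  endloop
 endfacet
 facet normal -0.505 -0.510 0.696
  outer loop
   vertex 2.9 1.2 3.0
   vertex 1.9 2.6 3.3
   vertex 2.0 1.0 2.2
  endloop
 endfacet
 facet normal 0.413 -0.794 -0.447
  outer loop
   vertex 2.6 0.9 1.7
   vertex 1.0 0.8 0.4
   vertex 2.9 1.9 0.2
  endloop
 endfacet
 facet normal 0.776 -0.585 -0.235
  outer loop
   vertex 2.6 0.9 1.7
   vertex 2.9 1.9 0.2
   vertex 3.4 1.4 3.1
  endloop
 endfacet
 facet normal 0.345 -0.929 0.135
  outer loop
   vertex 2.6 0.9 1.7
   vertex 3.4 1.4 3.1
   vertex 2.9 1.2 3.0
  endloop
 endfacet
 facet normal -0.050 -0.989 0.138
  outer loop
   vertex 2.6 0.9 1.7
   vertex 2.0 1.0 2.2
   vertex 1.0 0.8 0.4
  endloop
 endfacet
 facet normal 0.021 -0.975 0.220
  outer loop
   vertex 2.6 0.9 1.7
   vertex 2.9 1.2 3.0
   vertex 2.0 1.0 2.2
  endloop
 endfacet
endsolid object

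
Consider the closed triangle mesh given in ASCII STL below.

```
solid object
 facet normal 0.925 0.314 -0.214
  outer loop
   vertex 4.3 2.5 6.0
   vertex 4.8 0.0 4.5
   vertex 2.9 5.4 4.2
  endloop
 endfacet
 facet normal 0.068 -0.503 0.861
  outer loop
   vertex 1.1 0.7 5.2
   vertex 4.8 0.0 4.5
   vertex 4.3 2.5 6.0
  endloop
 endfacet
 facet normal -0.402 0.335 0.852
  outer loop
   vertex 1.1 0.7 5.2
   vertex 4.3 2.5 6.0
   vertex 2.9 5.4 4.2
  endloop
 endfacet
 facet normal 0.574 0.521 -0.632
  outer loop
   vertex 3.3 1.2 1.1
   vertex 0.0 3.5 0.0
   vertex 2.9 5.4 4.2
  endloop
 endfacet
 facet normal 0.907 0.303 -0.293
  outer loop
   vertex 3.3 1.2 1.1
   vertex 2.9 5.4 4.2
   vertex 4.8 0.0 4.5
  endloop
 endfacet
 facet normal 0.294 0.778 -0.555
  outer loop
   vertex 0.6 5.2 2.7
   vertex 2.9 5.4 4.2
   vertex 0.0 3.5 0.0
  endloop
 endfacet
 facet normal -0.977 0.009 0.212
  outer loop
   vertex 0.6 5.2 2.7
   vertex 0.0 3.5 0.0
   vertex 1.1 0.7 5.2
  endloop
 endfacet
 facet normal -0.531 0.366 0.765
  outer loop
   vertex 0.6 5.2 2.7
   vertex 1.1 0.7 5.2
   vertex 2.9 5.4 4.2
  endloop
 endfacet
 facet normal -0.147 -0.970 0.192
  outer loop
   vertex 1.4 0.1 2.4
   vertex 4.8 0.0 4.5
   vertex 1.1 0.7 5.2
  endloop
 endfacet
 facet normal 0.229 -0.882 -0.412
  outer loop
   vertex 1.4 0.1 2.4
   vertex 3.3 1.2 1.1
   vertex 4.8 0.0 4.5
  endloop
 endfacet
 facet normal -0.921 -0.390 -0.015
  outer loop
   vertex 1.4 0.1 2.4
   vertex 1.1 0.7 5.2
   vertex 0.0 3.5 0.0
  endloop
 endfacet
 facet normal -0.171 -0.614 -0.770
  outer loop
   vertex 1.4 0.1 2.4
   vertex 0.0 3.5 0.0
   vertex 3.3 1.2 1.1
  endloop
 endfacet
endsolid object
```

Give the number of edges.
18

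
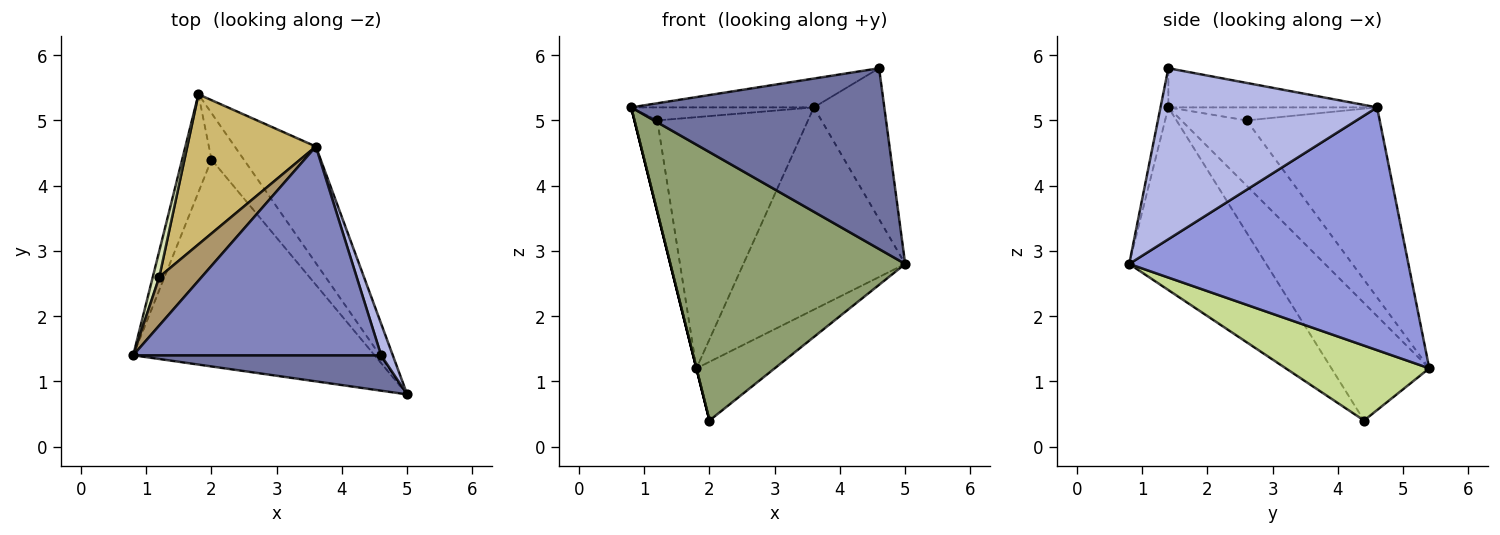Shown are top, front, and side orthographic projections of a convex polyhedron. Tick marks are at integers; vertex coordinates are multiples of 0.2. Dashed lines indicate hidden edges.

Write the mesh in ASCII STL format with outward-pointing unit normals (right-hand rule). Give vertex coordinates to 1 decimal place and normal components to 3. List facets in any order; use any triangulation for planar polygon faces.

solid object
 facet normal -0.030 -0.981 0.192
  outer loop
   vertex 4.6 1.4 5.8
   vertex 0.8 1.4 5.2
   vertex 5.0 0.8 2.8
  endloop
 endfacet
 facet normal -0.155 0.135 0.979
  outer loop
   vertex 3.6 4.6 5.2
   vertex 0.8 1.4 5.2
   vertex 4.6 1.4 5.8
  endloop
 endfacet
 facet normal 0.831 0.482 -0.278
  outer loop
   vertex 3.6 4.6 5.2
   vertex 5.0 0.8 2.8
   vertex 1.8 5.4 1.2
  endloop
 endfacet
 facet normal 0.949 0.309 0.065
  outer loop
   vertex 3.6 4.6 5.2
   vertex 4.6 1.4 5.8
   vertex 5.0 0.8 2.8
  endloop
 endfacet
 facet normal -0.419 -0.719 -0.554
  outer loop
   vertex 2.0 4.4 0.4
   vertex 5.0 0.8 2.8
   vertex 0.8 1.4 5.2
  endloop
 endfacet
 facet normal -0.970 0.000 -0.243
  outer loop
   vertex 2.0 4.4 0.4
   vertex 0.8 1.4 5.2
   vertex 1.8 5.4 1.2
  endloop
 endfacet
 facet normal 0.821 0.448 -0.354
  outer loop
   vertex 2.0 4.4 0.4
   vertex 1.8 5.4 1.2
   vertex 5.0 0.8 2.8
  endloop
 endfacet
 facet normal -0.940 0.329 0.094
  outer loop
   vertex 1.2 2.6 5.0
   vertex 1.8 5.4 1.2
   vertex 0.8 1.4 5.2
  endloop
 endfacet
 facet normal -0.285 0.249 0.926
  outer loop
   vertex 1.2 2.6 5.0
   vertex 0.8 1.4 5.2
   vertex 3.6 4.6 5.2
  endloop
 endfacet
 facet normal -0.604 0.684 0.409
  outer loop
   vertex 1.2 2.6 5.0
   vertex 3.6 4.6 5.2
   vertex 1.8 5.4 1.2
  endloop
 endfacet
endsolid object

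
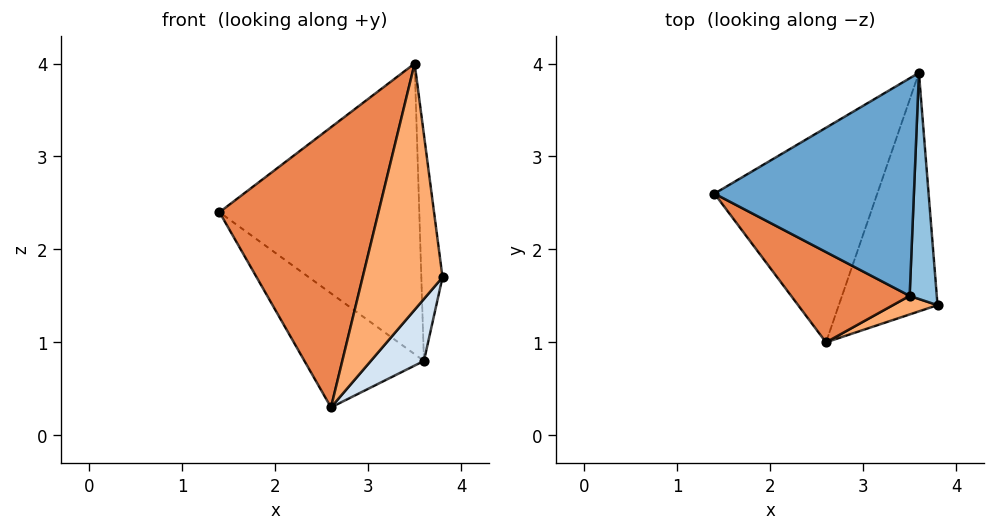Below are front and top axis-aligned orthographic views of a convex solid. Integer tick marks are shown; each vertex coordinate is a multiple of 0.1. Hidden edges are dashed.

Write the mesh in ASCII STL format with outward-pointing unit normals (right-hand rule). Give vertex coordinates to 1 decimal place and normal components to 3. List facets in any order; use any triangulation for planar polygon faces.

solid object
 facet normal -0.037 0.800 0.599
  outer loop
   vertex 3.5 1.5 4.0
   vertex 3.6 3.9 0.8
   vertex 1.4 2.6 2.4
  endloop
 endfacet
 facet normal 0.985 0.123 0.123
  outer loop
   vertex 3.5 1.5 4.0
   vertex 3.8 1.4 1.7
   vertex 3.6 3.9 0.8
  endloop
 endfacet
 facet normal -0.677 0.345 -0.650
  outer loop
   vertex 2.6 1.0 0.3
   vertex 1.4 2.6 2.4
   vertex 3.6 3.9 0.8
  endloop
 endfacet
 facet normal 0.772 -0.160 -0.616
  outer loop
   vertex 2.6 1.0 0.3
   vertex 3.6 3.9 0.8
   vertex 3.8 1.4 1.7
  endloop
 endfacet
 facet normal -0.591 -0.768 0.247
  outer loop
   vertex 2.6 1.0 0.3
   vertex 3.5 1.5 4.0
   vertex 1.4 2.6 2.4
  endloop
 endfacet
 facet normal 0.238 -0.969 0.073
  outer loop
   vertex 2.6 1.0 0.3
   vertex 3.8 1.4 1.7
   vertex 3.5 1.5 4.0
  endloop
 endfacet
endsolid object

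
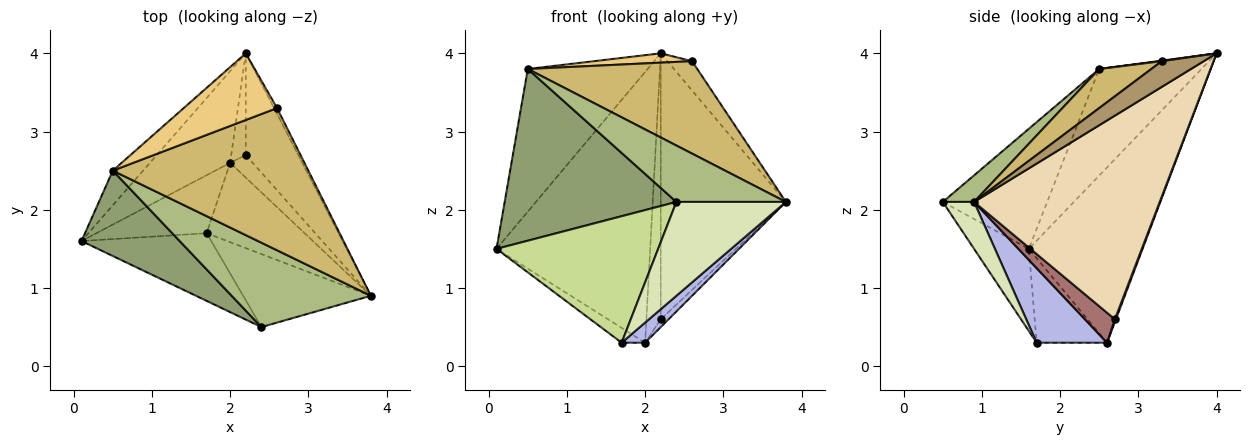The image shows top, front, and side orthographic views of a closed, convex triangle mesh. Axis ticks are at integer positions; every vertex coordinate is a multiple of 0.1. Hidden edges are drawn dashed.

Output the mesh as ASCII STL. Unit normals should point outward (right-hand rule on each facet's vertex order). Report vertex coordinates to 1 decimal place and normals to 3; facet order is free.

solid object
 facet normal -0.639 0.748 -0.182
  outer loop
   vertex 0.5 2.5 3.8
   vertex 2.2 4.0 4.0
   vertex 0.1 1.6 1.5
  endloop
 endfacet
 facet normal -0.574 0.776 -0.262
  outer loop
   vertex 2.0 2.6 0.3
   vertex 0.1 1.6 1.5
   vertex 2.2 4.0 4.0
  endloop
 endfacet
 facet normal -0.596 0.199 -0.778
  outer loop
   vertex 2.0 2.6 0.3
   vertex 1.7 1.7 0.3
   vertex 0.1 1.6 1.5
  endloop
 endfacet
 facet normal 0.593 -0.198 -0.780
  outer loop
   vertex 2.0 2.6 0.3
   vertex 3.8 0.9 2.1
   vertex 1.7 1.7 0.3
  endloop
 endfacet
 facet normal -0.478 -0.786 0.391
  outer loop
   vertex 2.4 0.5 2.1
   vertex 0.5 2.5 3.8
   vertex 0.1 1.6 1.5
  endloop
 endfacet
 facet normal 0.157 -0.549 0.821
  outer loop
   vertex 2.4 0.5 2.1
   vertex 3.8 0.9 2.1
   vertex 0.5 2.5 3.8
  endloop
 endfacet
 facet normal -0.286 -0.845 -0.452
  outer loop
   vertex 2.4 0.5 2.1
   vertex 0.1 1.6 1.5
   vertex 1.7 1.7 0.3
  endloop
 endfacet
 facet normal 0.220 -0.770 -0.599
  outer loop
   vertex 2.4 0.5 2.1
   vertex 1.7 1.7 0.3
   vertex 3.8 0.9 2.1
  endloop
 endfacet
 facet normal 0.858 0.504 -0.101
  outer loop
   vertex 2.6 3.3 3.9
   vertex 3.8 0.9 2.1
   vertex 2.2 4.0 4.0
  endloop
 endfacet
 facet normal 0.165 -0.537 0.827
  outer loop
   vertex 2.6 3.3 3.9
   vertex 0.5 2.5 3.8
   vertex 3.8 0.9 2.1
  endloop
 endfacet
 facet normal 0.006 -0.138 0.990
  outer loop
   vertex 2.6 3.3 3.9
   vertex 2.2 4.0 4.0
   vertex 0.5 2.5 3.8
  endloop
 endfacet
 facet normal 0.811 0.547 -0.209
  outer loop
   vertex 2.2 2.7 0.6
   vertex 2.2 4.0 4.0
   vertex 3.8 0.9 2.1
  endloop
 endfacet
 facet normal 0.782 0.204 -0.589
  outer loop
   vertex 2.2 2.7 0.6
   vertex 3.8 0.9 2.1
   vertex 2.0 2.6 0.3
  endloop
 endfacet
 facet normal 0.069 0.932 -0.356
  outer loop
   vertex 2.2 2.7 0.6
   vertex 2.0 2.6 0.3
   vertex 2.2 4.0 4.0
  endloop
 endfacet
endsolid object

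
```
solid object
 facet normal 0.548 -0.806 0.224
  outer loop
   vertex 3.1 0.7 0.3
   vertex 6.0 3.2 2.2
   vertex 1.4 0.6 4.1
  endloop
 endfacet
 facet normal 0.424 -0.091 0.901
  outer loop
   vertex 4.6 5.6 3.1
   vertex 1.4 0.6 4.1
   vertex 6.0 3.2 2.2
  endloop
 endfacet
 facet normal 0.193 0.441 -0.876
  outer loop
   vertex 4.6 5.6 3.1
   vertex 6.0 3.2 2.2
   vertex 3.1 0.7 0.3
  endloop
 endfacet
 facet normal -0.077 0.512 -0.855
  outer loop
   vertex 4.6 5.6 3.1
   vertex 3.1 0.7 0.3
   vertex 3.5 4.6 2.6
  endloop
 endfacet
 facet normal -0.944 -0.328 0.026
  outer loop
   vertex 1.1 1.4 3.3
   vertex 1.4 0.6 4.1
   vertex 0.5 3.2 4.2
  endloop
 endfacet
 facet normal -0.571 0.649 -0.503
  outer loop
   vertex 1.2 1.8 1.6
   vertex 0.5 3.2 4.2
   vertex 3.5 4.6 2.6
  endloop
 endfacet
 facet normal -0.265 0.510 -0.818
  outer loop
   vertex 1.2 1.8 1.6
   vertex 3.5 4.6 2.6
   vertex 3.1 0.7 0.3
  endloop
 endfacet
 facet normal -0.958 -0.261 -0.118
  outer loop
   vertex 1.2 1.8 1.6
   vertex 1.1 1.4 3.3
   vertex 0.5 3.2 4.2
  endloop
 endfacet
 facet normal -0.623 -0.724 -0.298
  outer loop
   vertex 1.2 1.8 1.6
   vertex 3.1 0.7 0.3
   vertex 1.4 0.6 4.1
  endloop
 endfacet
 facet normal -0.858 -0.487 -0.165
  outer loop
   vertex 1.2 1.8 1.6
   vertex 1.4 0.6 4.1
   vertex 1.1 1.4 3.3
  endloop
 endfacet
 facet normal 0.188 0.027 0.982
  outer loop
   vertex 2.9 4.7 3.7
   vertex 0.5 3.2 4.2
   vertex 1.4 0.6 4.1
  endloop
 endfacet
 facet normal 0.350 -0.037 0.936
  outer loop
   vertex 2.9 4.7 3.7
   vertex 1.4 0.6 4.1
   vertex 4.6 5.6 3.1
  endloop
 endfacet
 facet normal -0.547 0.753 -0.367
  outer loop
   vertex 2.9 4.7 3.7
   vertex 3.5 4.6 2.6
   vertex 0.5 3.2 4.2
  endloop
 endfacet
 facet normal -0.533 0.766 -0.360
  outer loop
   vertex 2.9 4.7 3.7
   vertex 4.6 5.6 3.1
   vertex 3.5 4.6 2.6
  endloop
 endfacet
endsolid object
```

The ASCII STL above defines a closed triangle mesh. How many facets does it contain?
14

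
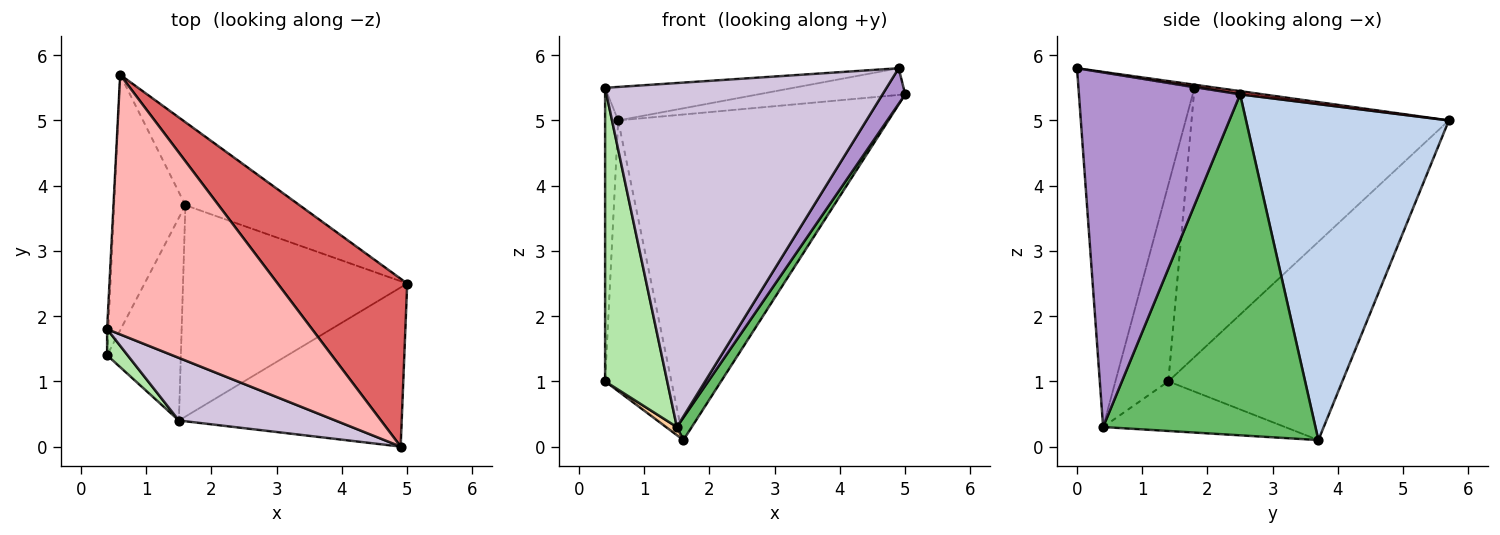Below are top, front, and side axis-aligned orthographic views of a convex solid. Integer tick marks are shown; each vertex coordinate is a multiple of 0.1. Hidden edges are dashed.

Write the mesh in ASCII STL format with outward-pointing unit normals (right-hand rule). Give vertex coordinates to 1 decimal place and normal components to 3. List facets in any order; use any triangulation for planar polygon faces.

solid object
 facet normal -0.886 0.338 -0.319
  outer loop
   vertex 1.6 3.7 0.1
   vertex 0.4 1.4 1.0
   vertex 0.6 5.7 5.0
  endloop
 endfacet
 facet normal 0.588 0.784 -0.200
  outer loop
   vertex 1.6 3.7 0.1
   vertex 0.6 5.7 5.0
   vertex 5.0 2.5 5.4
  endloop
 endfacet
 facet normal -0.999 0.051 -0.005
  outer loop
   vertex 0.4 1.8 5.5
   vertex 0.6 5.7 5.0
   vertex 0.4 1.4 1.0
  endloop
 endfacet
 facet normal -0.558 -0.033 -0.829
  outer loop
   vertex 1.5 0.4 0.3
   vertex 0.4 1.4 1.0
   vertex 1.6 3.7 0.1
  endloop
 endfacet
 facet normal 0.834 -0.059 -0.548
  outer loop
   vertex 1.5 0.4 0.3
   vertex 1.6 3.7 0.1
   vertex 5.0 2.5 5.4
  endloop
 endfacet
 facet normal -0.647 -0.759 0.067
  outer loop
   vertex 1.5 0.4 0.3
   vertex 0.4 1.8 5.5
   vertex 0.4 1.4 1.0
  endloop
 endfacet
 facet normal 0.024 0.157 0.987
  outer loop
   vertex 4.9 0.0 5.8
   vertex 5.0 2.5 5.4
   vertex 0.6 5.7 5.0
  endloop
 endfacet
 facet normal -0.015 0.128 0.992
  outer loop
   vertex 4.9 0.0 5.8
   vertex 0.6 5.7 5.0
   vertex 0.4 1.8 5.5
  endloop
 endfacet
 facet normal 0.841 -0.118 -0.528
  outer loop
   vertex 4.9 0.0 5.8
   vertex 1.5 0.4 0.3
   vertex 5.0 2.5 5.4
  endloop
 endfacet
 facet normal -0.376 -0.912 0.166
  outer loop
   vertex 4.9 0.0 5.8
   vertex 0.4 1.8 5.5
   vertex 1.5 0.4 0.3
  endloop
 endfacet
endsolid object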